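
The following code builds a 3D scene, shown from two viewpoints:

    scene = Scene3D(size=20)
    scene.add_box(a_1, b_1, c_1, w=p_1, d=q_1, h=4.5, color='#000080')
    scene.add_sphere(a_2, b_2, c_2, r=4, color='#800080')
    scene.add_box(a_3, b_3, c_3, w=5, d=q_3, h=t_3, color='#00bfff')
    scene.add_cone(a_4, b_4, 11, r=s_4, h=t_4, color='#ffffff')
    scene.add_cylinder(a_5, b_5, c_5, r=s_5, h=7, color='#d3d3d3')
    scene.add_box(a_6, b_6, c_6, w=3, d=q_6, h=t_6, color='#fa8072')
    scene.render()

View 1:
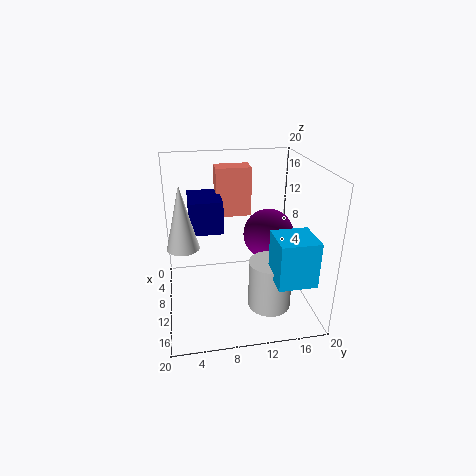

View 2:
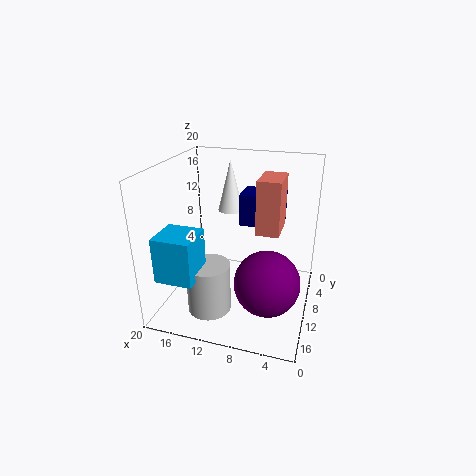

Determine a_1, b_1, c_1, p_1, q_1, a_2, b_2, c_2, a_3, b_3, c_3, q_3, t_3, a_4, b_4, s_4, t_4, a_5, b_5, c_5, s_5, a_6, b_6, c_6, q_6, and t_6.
a_1 = 4.5, b_1 = 3.5, c_1 = 11, p_1 = 6, q_1 = 4.5, a_2 = 4.5, b_2 = 16, c_2 = 7.5, a_3 = 13.5, b_3 = 13.5, c_3 = 6.5, q_3 = 5, t_3 = 6, a_4 = 13.5, b_4 = 2.5, s_4 = 2, t_4 = 8, a_5 = 13, b_5 = 14, c_5 = 0.5, s_5 = 3, a_6 = 4, b_6 = 7.5, c_6 = 12, q_6 = 5, t_6 = 7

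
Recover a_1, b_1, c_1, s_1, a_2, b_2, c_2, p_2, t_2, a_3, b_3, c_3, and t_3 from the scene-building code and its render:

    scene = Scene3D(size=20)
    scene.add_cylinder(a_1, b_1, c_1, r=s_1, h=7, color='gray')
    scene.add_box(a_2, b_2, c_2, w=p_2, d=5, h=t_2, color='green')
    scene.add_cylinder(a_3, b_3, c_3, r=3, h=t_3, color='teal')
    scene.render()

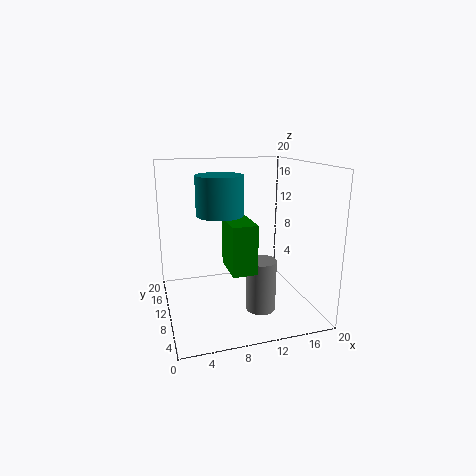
a_1 = 12
b_1 = 6
c_1 = 1
s_1 = 2
a_2 = 7
b_2 = 2
c_2 = 8
p_2 = 3
t_2 = 6
a_3 = 7
b_3 = 8
c_3 = 14
t_3 = 5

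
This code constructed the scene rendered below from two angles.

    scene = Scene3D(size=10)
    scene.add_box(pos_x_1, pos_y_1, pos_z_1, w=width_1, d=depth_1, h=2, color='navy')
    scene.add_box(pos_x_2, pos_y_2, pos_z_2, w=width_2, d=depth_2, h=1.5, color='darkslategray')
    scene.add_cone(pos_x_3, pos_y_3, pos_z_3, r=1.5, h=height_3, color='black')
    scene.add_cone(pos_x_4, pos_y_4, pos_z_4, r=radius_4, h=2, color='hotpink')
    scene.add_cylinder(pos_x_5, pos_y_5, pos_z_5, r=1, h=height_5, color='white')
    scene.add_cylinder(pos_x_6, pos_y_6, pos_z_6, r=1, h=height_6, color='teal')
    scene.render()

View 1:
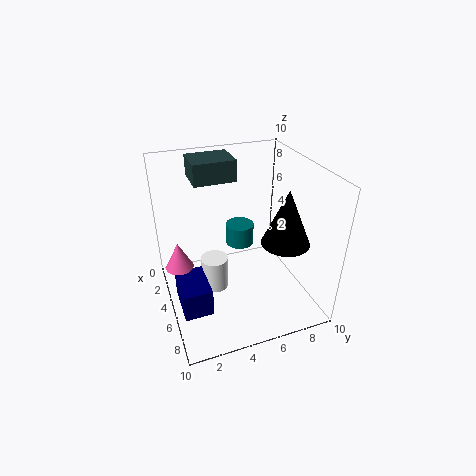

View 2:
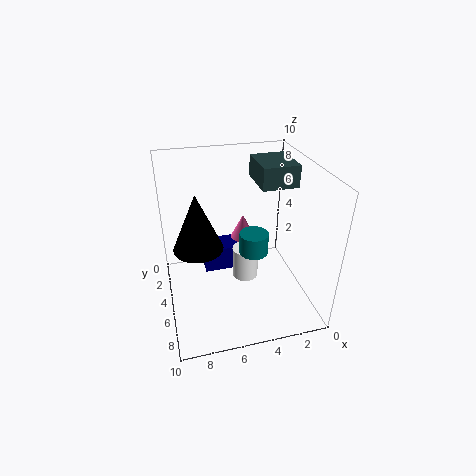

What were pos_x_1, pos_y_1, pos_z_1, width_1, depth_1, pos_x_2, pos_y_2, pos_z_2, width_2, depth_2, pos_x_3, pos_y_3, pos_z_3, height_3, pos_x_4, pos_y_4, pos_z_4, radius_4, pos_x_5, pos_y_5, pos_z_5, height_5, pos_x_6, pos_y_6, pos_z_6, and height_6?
pos_x_1 = 4; pos_y_1 = 0.5; pos_z_1 = 0.5; width_1 = 3; depth_1 = 2; pos_x_2 = 1; pos_y_2 = 2.5; pos_z_2 = 8.5; width_2 = 2.5; depth_2 = 3; pos_x_3 = 8; pos_y_3 = 7; pos_z_3 = 6; height_3 = 3.5; pos_x_4 = 3.5; pos_y_4 = 1; pos_z_4 = 2.5; radius_4 = 1; pos_x_5 = 4; pos_y_5 = 3.5; pos_z_5 = 0.5; height_5 = 2.5; pos_x_6 = 4; pos_y_6 = 5.5; pos_z_6 = 4; height_6 = 1.5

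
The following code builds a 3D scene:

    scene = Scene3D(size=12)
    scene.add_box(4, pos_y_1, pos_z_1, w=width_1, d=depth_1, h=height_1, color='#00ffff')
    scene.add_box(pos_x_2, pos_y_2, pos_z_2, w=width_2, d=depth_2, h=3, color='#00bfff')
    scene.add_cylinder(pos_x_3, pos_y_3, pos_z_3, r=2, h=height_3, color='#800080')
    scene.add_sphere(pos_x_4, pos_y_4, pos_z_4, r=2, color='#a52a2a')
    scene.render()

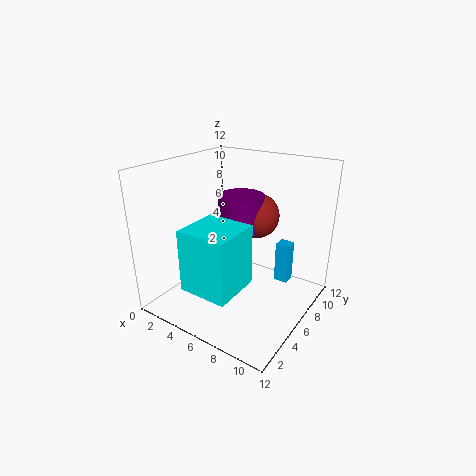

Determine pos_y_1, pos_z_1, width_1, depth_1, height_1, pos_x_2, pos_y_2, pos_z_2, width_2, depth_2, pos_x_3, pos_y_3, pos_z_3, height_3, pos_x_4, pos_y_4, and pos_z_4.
pos_y_1 = 1
pos_z_1 = 3
width_1 = 4
depth_1 = 4
height_1 = 5
pos_x_2 = 10
pos_y_2 = 5
pos_z_2 = 4
width_2 = 1
depth_2 = 1
pos_x_3 = 5
pos_y_3 = 8
pos_z_3 = 6
height_3 = 3
pos_x_4 = 6
pos_y_4 = 9
pos_z_4 = 7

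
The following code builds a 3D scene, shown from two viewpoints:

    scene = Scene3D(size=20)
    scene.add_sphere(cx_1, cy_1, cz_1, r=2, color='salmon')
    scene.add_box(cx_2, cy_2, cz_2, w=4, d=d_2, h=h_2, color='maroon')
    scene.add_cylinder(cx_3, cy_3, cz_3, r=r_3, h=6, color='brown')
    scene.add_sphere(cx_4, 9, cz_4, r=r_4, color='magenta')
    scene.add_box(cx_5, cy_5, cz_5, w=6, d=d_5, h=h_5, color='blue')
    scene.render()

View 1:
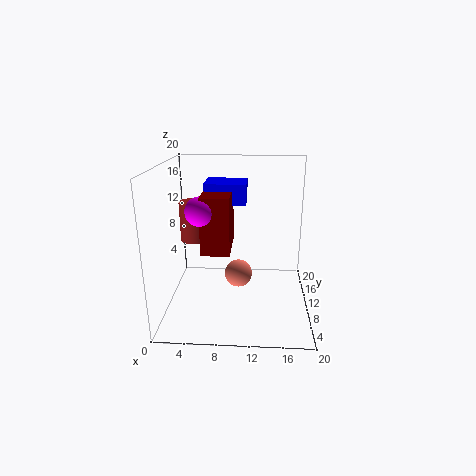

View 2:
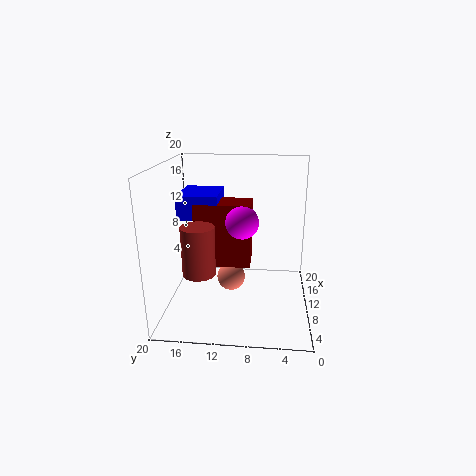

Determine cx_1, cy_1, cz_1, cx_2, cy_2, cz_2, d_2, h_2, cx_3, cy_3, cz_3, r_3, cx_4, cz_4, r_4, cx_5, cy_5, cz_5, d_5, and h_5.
cx_1 = 10, cy_1 = 11, cz_1 = 4, cx_2 = 5, cy_2 = 8, cz_2 = 8, d_2 = 7, h_2 = 8, cx_3 = 3, cy_3 = 14, cz_3 = 8, r_3 = 2, cx_4 = 5, cz_4 = 14, r_4 = 2, cx_5 = 5, cy_5 = 12, cz_5 = 14, d_5 = 5, h_5 = 3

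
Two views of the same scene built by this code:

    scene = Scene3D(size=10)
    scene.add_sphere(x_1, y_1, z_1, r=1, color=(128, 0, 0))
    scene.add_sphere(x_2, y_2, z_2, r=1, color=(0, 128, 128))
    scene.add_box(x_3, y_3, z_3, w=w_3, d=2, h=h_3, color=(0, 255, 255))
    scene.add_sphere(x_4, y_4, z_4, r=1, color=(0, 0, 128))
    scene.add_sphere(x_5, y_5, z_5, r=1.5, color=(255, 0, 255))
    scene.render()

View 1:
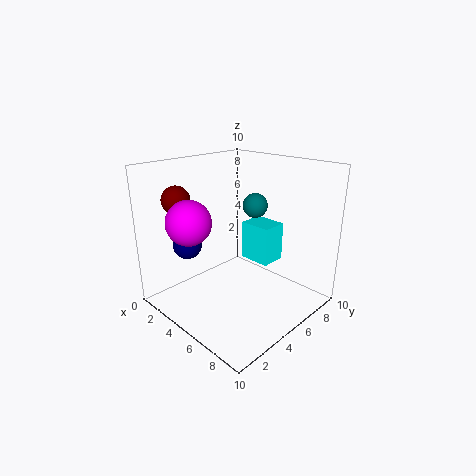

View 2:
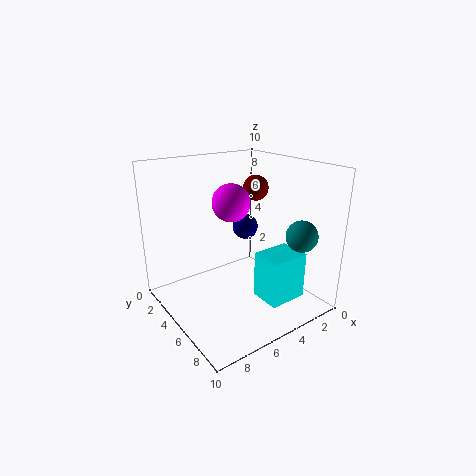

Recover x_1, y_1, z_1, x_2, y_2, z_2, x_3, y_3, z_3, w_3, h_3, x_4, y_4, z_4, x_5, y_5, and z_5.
x_1 = 1.5
y_1 = 2.5
z_1 = 7.5
x_2 = 3
y_2 = 9
z_2 = 6
x_3 = 3
y_3 = 7.5
z_3 = 2
w_3 = 2.5
h_3 = 3
x_4 = 2.5
y_4 = 2.5
z_4 = 4.5
x_5 = 3.5
y_5 = 2
z_5 = 6.5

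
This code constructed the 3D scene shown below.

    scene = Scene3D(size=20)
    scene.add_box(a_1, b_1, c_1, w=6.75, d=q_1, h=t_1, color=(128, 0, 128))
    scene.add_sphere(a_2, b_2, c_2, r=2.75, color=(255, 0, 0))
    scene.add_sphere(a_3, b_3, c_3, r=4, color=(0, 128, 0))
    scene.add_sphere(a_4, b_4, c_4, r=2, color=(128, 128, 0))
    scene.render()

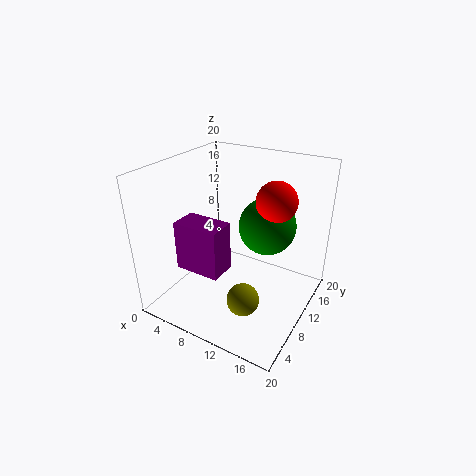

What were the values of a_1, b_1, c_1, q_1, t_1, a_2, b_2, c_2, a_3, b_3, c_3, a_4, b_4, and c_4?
a_1 = 2, b_1 = 6, c_1 = 4.75, q_1 = 4, t_1 = 7.25, a_2 = 14.5, b_2 = 12.25, c_2 = 15.5, a_3 = 13, b_3 = 13, c_3 = 11.25, a_4 = 14.5, b_4 = 3.5, c_4 = 5.75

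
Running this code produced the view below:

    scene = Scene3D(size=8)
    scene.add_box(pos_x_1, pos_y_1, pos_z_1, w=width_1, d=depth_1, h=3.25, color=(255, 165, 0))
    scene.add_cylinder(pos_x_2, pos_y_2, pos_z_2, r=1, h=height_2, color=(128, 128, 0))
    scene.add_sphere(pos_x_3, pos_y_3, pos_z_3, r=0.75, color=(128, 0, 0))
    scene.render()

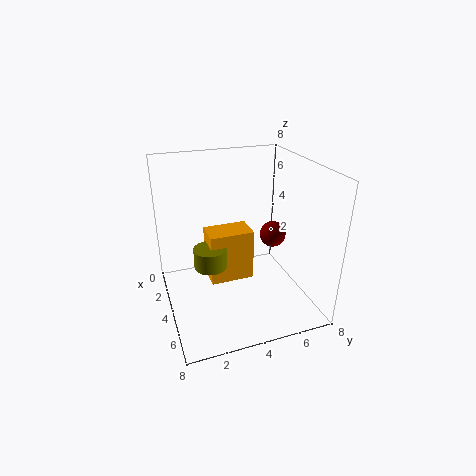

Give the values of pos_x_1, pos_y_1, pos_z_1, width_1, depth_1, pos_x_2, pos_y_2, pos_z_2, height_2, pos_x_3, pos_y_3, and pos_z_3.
pos_x_1 = 1, pos_y_1 = 2.75, pos_z_1 = 0.25, width_1 = 1.75, depth_1 = 2.75, pos_x_2 = 2.5, pos_y_2 = 2.75, pos_z_2 = 1.5, height_2 = 1.25, pos_x_3 = 3.75, pos_y_3 = 6.25, pos_z_3 = 3.75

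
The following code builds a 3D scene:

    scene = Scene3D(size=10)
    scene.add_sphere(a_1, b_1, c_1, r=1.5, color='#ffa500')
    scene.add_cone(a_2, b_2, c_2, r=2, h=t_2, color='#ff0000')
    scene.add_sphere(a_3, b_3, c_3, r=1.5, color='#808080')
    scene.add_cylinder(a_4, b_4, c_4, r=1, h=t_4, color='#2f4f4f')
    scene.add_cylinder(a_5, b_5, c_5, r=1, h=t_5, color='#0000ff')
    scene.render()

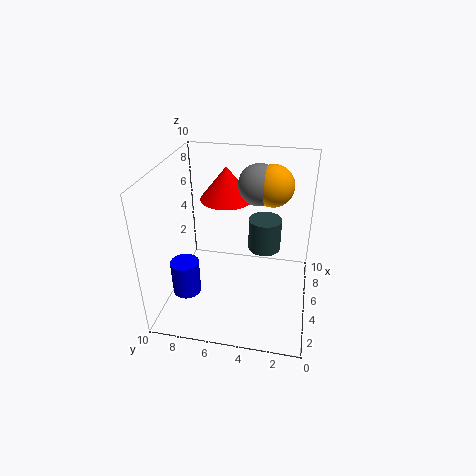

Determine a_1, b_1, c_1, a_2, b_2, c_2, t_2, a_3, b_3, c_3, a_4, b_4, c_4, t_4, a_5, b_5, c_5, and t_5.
a_1 = 7.5; b_1 = 3; c_1 = 8; a_2 = 8; b_2 = 6.5; c_2 = 6.5; t_2 = 2.5; a_3 = 7.5; b_3 = 4; c_3 = 8; a_4 = 3.5; b_4 = 3; c_4 = 5.5; t_4 = 2; a_5 = 3.5; b_5 = 8.5; c_5 = 1; t_5 = 2.5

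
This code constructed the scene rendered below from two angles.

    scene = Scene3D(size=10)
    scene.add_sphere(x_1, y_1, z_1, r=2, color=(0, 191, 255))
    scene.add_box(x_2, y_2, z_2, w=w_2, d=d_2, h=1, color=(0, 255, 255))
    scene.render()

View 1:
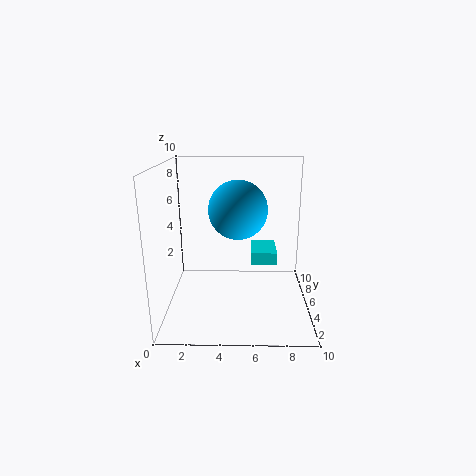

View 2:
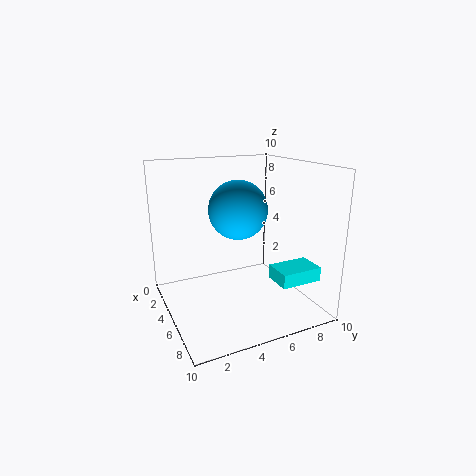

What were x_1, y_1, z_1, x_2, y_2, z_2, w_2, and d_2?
x_1 = 5
y_1 = 5
z_1 = 7
x_2 = 6
y_2 = 7
z_2 = 2
w_2 = 2
d_2 = 3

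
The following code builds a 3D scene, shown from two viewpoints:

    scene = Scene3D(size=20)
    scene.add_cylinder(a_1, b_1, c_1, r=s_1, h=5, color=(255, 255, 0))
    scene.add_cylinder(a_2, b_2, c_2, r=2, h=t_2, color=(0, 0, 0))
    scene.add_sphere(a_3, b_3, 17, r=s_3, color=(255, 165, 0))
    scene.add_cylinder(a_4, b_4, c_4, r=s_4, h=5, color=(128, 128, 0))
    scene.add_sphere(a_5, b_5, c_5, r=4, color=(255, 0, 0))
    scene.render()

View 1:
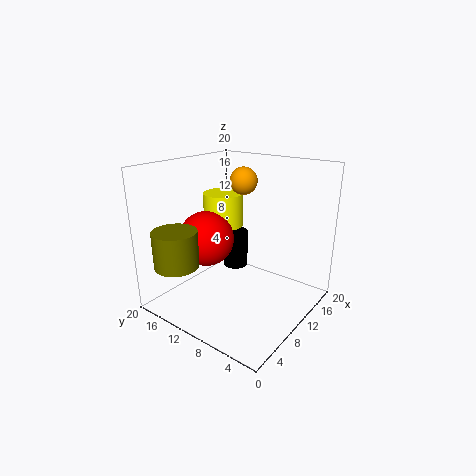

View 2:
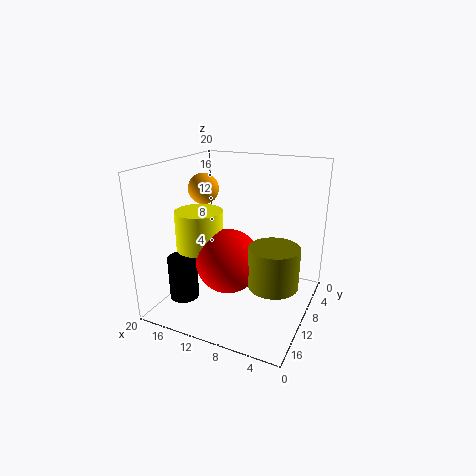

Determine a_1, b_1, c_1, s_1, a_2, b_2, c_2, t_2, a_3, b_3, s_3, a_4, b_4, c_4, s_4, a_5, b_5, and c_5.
a_1 = 13; b_1 = 15; c_1 = 10; s_1 = 3; a_2 = 16; b_2 = 15; c_2 = 2; t_2 = 6; a_3 = 14; b_3 = 12; s_3 = 2; a_4 = 3; b_4 = 15; c_4 = 7; s_4 = 3; a_5 = 9; b_5 = 15; c_5 = 9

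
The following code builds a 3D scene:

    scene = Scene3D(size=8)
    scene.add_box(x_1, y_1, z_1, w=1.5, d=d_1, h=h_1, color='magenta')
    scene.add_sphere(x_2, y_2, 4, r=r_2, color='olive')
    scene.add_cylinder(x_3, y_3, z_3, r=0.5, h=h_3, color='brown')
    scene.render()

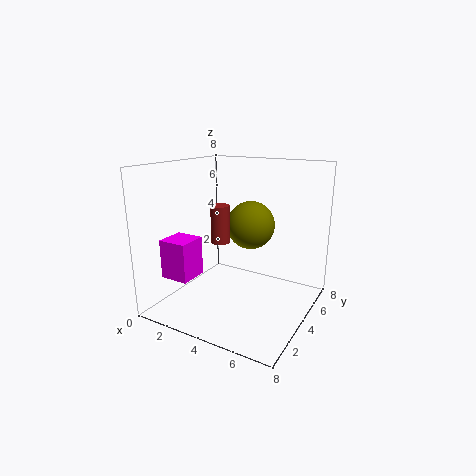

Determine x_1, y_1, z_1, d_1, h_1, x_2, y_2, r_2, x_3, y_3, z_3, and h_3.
x_1 = 1.5
y_1 = 0.5
z_1 = 2.5
d_1 = 1.5
h_1 = 2
x_2 = 3.5
y_2 = 6.5
r_2 = 1.5
x_3 = 3.5
y_3 = 3
z_3 = 4
h_3 = 2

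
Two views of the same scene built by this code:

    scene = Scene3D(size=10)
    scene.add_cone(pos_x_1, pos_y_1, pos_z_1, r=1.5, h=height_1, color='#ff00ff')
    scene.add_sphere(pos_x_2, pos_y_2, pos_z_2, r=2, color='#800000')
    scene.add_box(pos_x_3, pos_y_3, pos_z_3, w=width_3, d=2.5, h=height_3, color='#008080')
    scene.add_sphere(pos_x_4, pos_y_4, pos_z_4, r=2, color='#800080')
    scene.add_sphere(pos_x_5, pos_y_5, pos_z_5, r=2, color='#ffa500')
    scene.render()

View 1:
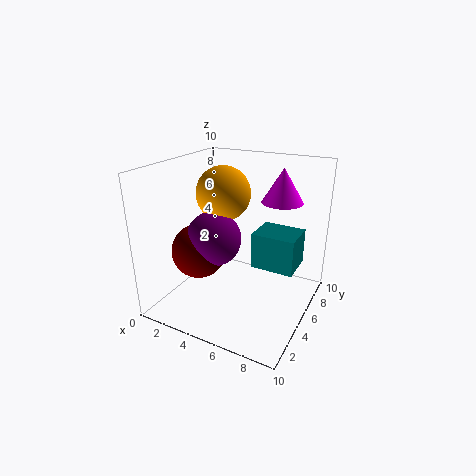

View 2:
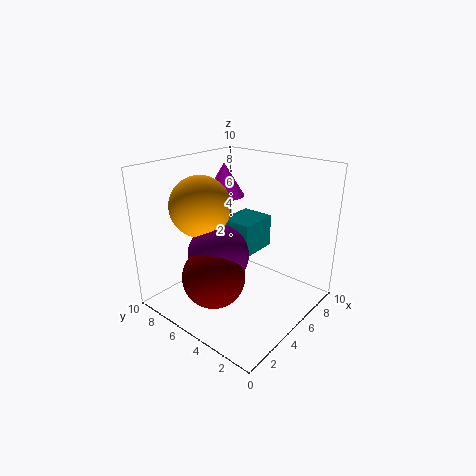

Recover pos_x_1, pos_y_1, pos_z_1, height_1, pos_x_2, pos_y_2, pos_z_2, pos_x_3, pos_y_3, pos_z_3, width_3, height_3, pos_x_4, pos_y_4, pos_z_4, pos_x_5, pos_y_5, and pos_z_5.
pos_x_1 = 7, pos_y_1 = 8, pos_z_1 = 7, height_1 = 2.5, pos_x_2 = 2, pos_y_2 = 4.5, pos_z_2 = 3.5, pos_x_3 = 6, pos_y_3 = 5, pos_z_3 = 3, width_3 = 3, height_3 = 2.5, pos_x_4 = 3, pos_y_4 = 5, pos_z_4 = 4.5, pos_x_5 = 3, pos_y_5 = 6.5, pos_z_5 = 7.5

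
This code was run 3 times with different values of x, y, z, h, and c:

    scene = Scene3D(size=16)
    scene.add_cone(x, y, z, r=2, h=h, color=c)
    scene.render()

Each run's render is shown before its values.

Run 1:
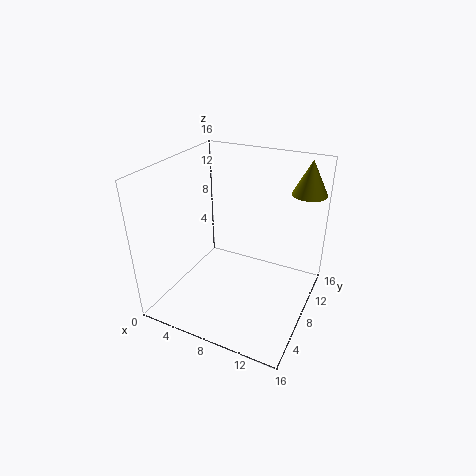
x = 14; y = 14; z = 12; h = 4; c = 'olive'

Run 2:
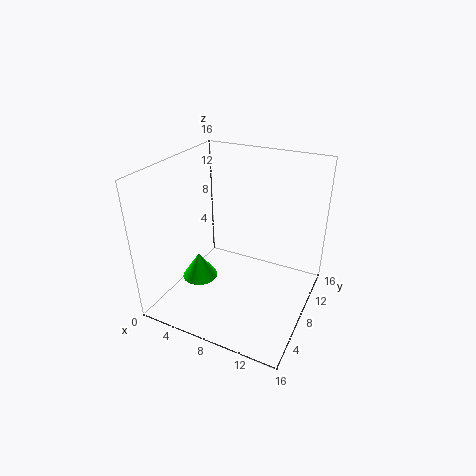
x = 4; y = 6; z = 3; h = 3; c = 'lime'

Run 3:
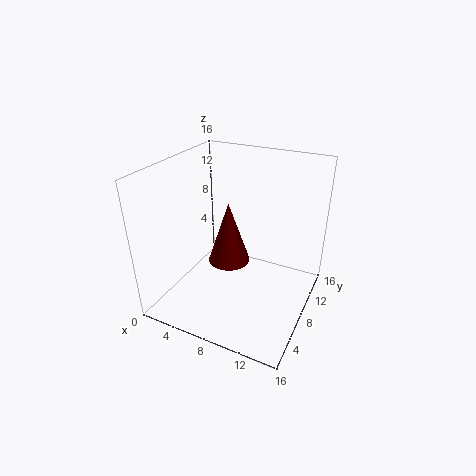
x = 9; y = 4; z = 8; h = 6; c = 'maroon'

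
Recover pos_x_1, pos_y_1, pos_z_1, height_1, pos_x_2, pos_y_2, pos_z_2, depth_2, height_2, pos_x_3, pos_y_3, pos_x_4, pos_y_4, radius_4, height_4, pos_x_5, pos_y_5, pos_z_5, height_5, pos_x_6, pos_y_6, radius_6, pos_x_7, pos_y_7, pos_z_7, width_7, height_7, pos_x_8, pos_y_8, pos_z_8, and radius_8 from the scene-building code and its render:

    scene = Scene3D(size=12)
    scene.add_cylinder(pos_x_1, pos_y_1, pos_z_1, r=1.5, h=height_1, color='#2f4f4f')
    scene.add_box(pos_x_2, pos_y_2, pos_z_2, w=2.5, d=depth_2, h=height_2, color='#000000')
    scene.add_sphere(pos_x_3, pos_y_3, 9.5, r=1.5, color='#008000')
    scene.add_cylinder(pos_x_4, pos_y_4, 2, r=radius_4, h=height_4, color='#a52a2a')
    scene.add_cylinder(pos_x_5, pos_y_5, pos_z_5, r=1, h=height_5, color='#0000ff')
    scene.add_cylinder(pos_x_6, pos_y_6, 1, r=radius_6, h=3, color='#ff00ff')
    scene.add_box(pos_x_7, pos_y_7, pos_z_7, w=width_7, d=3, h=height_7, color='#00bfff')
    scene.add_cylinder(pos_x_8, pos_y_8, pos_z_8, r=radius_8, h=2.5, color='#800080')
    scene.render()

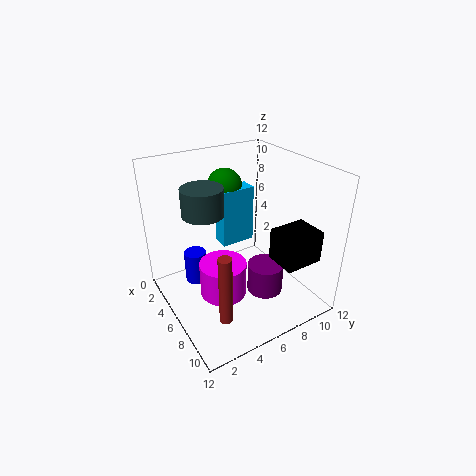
pos_x_1 = 7; pos_y_1 = 2.5; pos_z_1 = 9.5; height_1 = 2; pos_x_2 = 9; pos_y_2 = 7; pos_z_2 = 5.5; depth_2 = 3; height_2 = 2.5; pos_x_3 = 3; pos_y_3 = 6.5; pos_x_4 = 10; pos_y_4 = 2.5; radius_4 = 0.5; height_4 = 5.5; pos_x_5 = 2.5; pos_y_5 = 3.5; pos_z_5 = 0.5; height_5 = 3; pos_x_6 = 6; pos_y_6 = 4.5; radius_6 = 2; pos_x_7 = 3; pos_y_7 = 5.5; pos_z_7 = 4.5; width_7 = 1.5; height_7 = 5; pos_x_8 = 8; pos_y_8 = 7.5; pos_z_8 = 1.5; radius_8 = 1.5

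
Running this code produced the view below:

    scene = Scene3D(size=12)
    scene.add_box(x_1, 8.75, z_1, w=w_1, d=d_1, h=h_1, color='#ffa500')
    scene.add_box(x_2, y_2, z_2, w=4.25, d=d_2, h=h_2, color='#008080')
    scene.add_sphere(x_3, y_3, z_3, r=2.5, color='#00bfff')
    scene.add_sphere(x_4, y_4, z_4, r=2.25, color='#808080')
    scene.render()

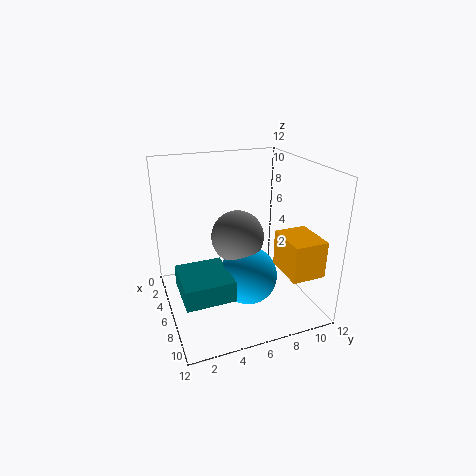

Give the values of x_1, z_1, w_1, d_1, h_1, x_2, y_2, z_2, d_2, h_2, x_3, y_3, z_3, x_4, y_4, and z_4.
x_1 = 7.25
z_1 = 3.75
w_1 = 3.5
d_1 = 2.75
h_1 = 3
x_2 = 4.75
y_2 = 0.75
z_2 = 2
d_2 = 4
h_2 = 1.75
x_3 = 6.5
y_3 = 6.75
z_3 = 2.5
x_4 = 5.25
y_4 = 6.25
z_4 = 5.75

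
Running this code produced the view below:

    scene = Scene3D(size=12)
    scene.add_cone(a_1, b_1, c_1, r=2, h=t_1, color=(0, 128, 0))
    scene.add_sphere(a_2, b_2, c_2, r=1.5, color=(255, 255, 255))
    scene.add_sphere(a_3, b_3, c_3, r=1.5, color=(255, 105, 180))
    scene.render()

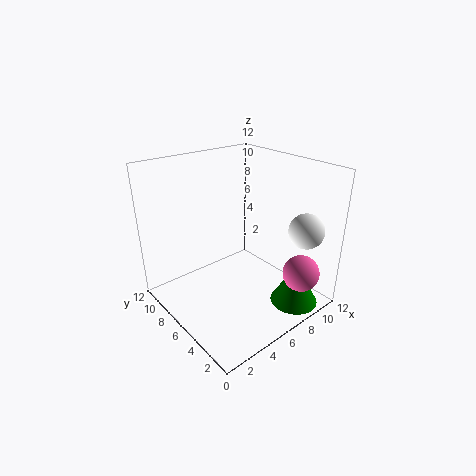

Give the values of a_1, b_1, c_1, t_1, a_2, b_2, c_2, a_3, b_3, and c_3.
a_1 = 9
b_1 = 2
c_1 = 0.5
t_1 = 3.5
a_2 = 10.5
b_2 = 2.5
c_2 = 6.5
a_3 = 9
b_3 = 1.5
c_3 = 3.5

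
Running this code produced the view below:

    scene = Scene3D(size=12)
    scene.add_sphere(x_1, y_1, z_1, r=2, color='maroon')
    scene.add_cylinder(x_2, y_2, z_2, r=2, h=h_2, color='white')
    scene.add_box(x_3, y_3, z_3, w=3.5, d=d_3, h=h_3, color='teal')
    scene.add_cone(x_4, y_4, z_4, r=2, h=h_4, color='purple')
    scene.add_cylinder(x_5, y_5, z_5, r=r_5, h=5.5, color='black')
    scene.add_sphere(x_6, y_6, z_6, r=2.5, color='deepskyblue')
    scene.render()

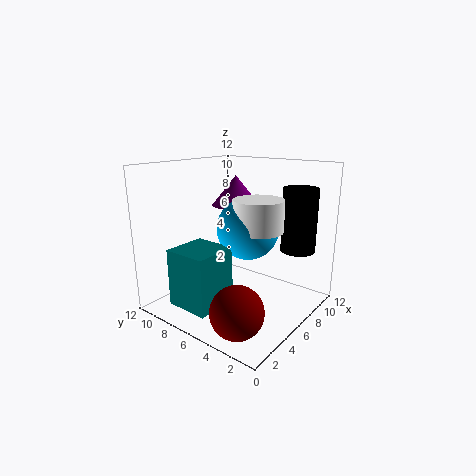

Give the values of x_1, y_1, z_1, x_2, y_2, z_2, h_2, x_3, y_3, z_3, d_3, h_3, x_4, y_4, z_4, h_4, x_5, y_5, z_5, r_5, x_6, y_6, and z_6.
x_1 = 2
y_1 = 3
z_1 = 2
x_2 = 6
y_2 = 4
z_2 = 7
h_2 = 2.5
x_3 = 0.5
y_3 = 5
z_3 = 1.5
d_3 = 3.5
h_3 = 4.5
x_4 = 7
y_4 = 7
z_4 = 8.5
h_4 = 2.5
x_5 = 10
y_5 = 2.5
z_5 = 4.5
r_5 = 1.5
x_6 = 6
y_6 = 5
z_6 = 7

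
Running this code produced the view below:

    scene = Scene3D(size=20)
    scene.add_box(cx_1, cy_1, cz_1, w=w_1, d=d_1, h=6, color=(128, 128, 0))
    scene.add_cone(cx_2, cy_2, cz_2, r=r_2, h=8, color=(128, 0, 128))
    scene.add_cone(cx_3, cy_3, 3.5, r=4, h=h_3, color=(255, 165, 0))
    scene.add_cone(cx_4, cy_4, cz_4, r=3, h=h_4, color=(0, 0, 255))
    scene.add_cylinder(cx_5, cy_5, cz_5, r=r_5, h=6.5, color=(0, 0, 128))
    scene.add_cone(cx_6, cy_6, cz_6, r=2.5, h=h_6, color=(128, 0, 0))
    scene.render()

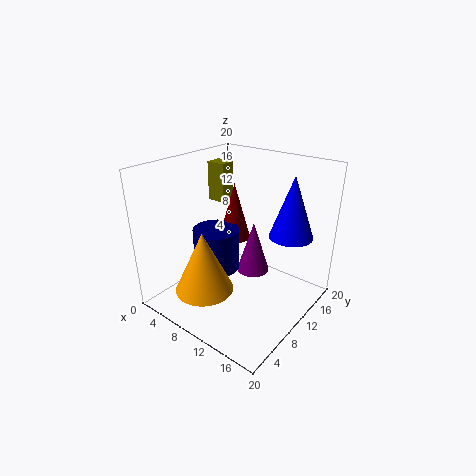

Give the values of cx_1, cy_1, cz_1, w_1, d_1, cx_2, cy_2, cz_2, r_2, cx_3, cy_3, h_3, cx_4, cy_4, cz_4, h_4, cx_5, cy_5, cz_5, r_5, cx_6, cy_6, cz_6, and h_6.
cx_1 = 1, cy_1 = 14, cz_1 = 12.5, w_1 = 3, d_1 = 2.5, cx_2 = 9.5, cy_2 = 14.5, cz_2 = 2.5, r_2 = 2.5, cx_3 = 8, cy_3 = 5, h_3 = 8.5, cx_4 = 16, cy_4 = 14, cz_4 = 10.5, h_4 = 8.5, cx_5 = 5, cy_5 = 11, cz_5 = 3, r_5 = 3.5, cx_6 = 5, cy_6 = 15.5, cz_6 = 6.5, h_6 = 9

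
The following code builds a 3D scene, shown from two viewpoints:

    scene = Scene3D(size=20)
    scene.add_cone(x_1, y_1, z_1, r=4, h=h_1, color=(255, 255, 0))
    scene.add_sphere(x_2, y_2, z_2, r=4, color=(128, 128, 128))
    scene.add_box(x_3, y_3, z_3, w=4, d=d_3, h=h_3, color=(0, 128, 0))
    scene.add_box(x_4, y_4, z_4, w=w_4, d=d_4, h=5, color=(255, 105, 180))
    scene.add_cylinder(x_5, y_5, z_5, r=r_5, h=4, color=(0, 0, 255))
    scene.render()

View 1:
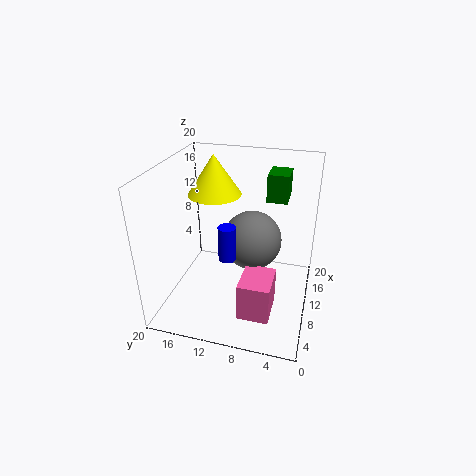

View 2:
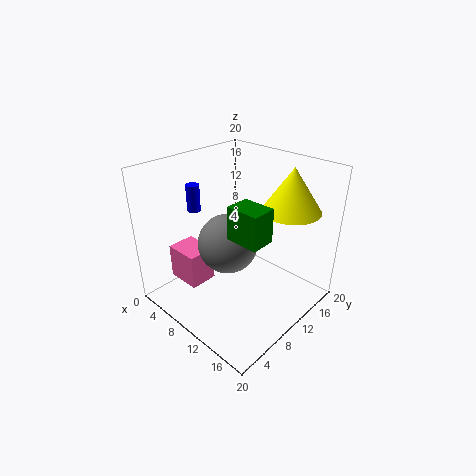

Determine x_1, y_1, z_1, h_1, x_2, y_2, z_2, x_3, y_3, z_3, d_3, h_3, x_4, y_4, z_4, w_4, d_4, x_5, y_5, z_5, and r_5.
x_1 = 15, y_1 = 15, z_1 = 14, h_1 = 6, x_2 = 10, y_2 = 8, z_2 = 10, x_3 = 14, y_3 = 4, z_3 = 14, d_3 = 3, h_3 = 4, x_4 = 2, y_4 = 4, z_4 = 3, w_4 = 5, d_4 = 4, x_5 = 2, y_5 = 9, z_5 = 12, r_5 = 1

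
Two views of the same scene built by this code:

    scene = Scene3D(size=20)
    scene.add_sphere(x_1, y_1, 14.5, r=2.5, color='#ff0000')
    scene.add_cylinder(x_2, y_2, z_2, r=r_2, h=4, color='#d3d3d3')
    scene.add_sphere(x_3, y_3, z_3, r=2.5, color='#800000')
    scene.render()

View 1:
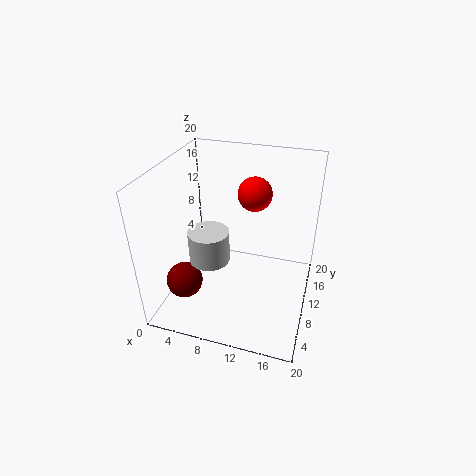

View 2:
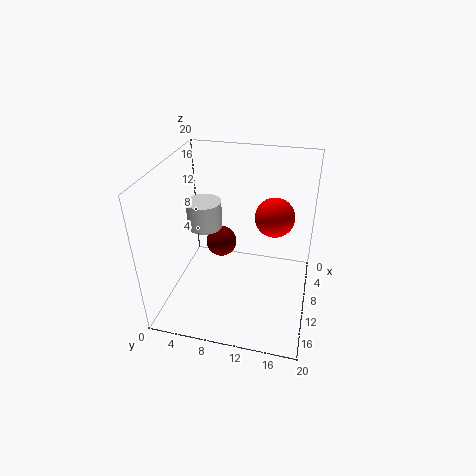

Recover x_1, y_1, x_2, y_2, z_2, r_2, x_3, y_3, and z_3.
x_1 = 11; y_1 = 15; x_2 = 8; y_2 = 4.5; z_2 = 10; r_2 = 2.5; x_3 = 3.5; y_3 = 5.5; z_3 = 4.5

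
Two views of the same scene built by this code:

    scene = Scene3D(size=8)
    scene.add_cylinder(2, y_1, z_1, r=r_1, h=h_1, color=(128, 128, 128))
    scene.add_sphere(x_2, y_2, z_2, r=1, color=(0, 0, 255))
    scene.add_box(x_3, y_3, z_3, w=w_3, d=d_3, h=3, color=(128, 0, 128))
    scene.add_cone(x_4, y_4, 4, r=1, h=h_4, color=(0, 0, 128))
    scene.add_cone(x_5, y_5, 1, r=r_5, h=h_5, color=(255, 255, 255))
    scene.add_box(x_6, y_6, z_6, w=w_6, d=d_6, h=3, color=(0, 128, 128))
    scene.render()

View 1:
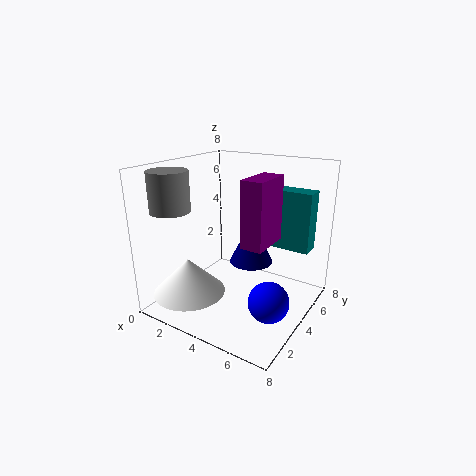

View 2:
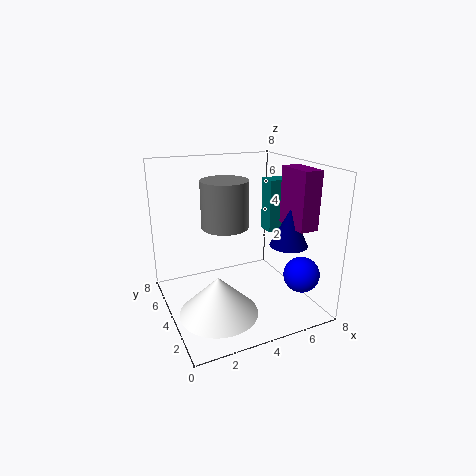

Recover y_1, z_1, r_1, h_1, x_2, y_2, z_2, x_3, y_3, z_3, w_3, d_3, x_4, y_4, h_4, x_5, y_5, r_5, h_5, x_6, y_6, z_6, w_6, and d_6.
y_1 = 1; z_1 = 6; r_1 = 1; h_1 = 2; x_2 = 7; y_2 = 2; z_2 = 2; x_3 = 6; y_3 = 1; z_3 = 5; w_3 = 1; d_3 = 2; x_4 = 6; y_4 = 2; h_4 = 2; x_5 = 2; y_5 = 2; r_5 = 2; h_5 = 2; x_6 = 6; y_6 = 4; z_6 = 4; w_6 = 2; d_6 = 1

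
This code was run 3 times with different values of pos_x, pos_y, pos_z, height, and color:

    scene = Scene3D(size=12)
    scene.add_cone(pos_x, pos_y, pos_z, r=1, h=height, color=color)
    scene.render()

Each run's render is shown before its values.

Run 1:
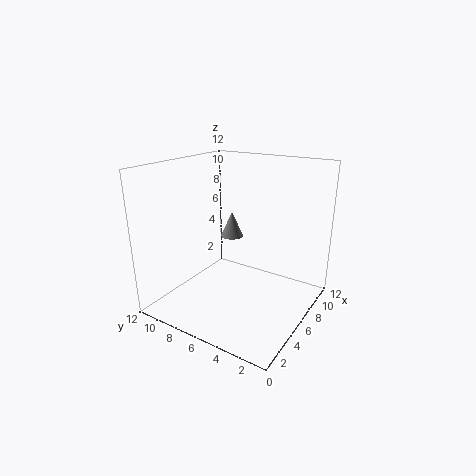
pos_x = 7.75; pos_y = 7.75; pos_z = 5.25; height = 2.25; color = 'gray'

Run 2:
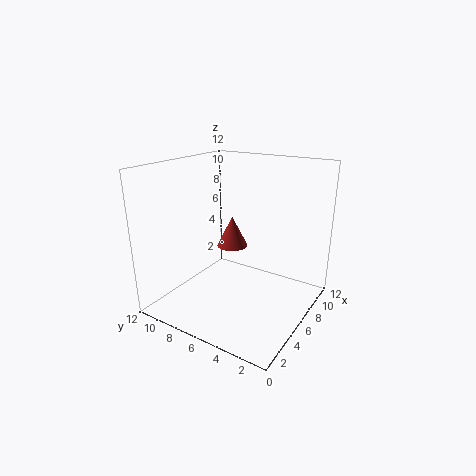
pos_x = 1.75; pos_y = 3.75; pos_z = 7.5; height = 2; color = 'brown'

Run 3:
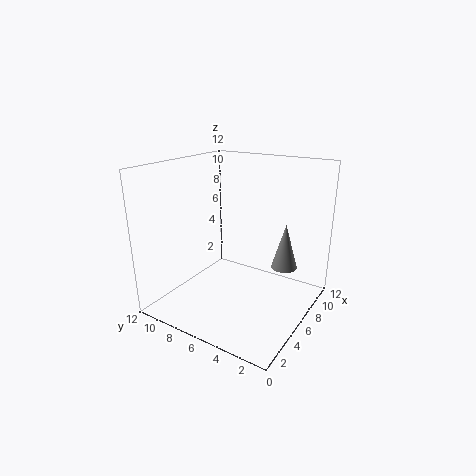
pos_x = 6; pos_y = 1.75; pos_z = 4.5; height = 3.5; color = 'gray'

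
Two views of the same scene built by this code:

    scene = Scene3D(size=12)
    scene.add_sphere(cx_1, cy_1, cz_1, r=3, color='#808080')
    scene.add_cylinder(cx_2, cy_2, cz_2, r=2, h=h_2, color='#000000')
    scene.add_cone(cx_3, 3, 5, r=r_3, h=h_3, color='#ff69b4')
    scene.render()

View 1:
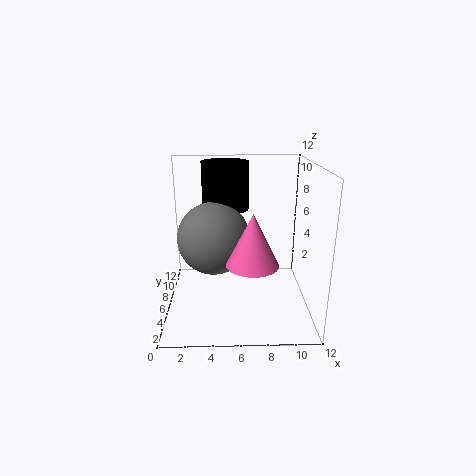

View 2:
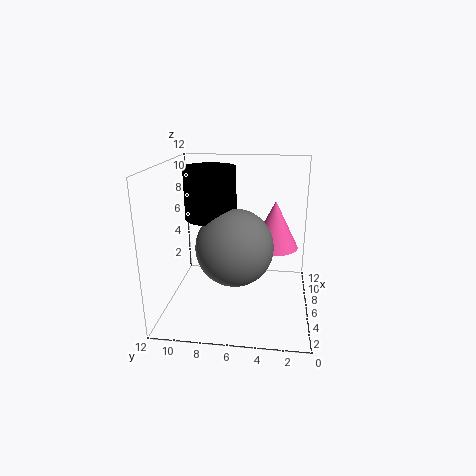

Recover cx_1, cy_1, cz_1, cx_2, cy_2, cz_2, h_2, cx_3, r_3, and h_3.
cx_1 = 4, cy_1 = 6, cz_1 = 6, cx_2 = 5, cy_2 = 8, cz_2 = 8, h_2 = 4, cx_3 = 7, r_3 = 2, h_3 = 4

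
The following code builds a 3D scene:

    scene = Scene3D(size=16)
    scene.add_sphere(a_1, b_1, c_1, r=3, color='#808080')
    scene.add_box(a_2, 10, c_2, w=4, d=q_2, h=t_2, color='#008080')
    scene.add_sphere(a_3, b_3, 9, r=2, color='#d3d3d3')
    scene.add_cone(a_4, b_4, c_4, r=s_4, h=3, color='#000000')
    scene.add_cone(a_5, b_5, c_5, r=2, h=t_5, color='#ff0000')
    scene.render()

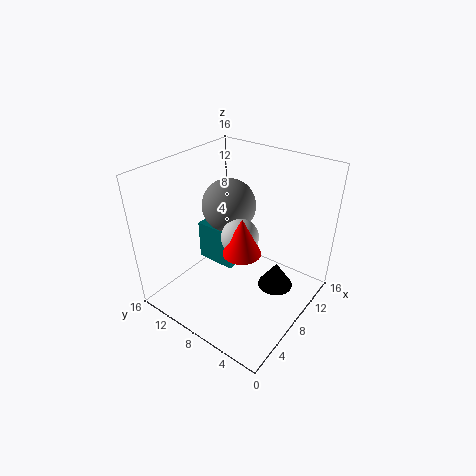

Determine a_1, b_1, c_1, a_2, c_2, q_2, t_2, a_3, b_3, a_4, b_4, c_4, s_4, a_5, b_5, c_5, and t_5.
a_1 = 9
b_1 = 10
c_1 = 11
a_2 = 9
c_2 = 2
q_2 = 5
t_2 = 5
a_3 = 7
b_3 = 7
a_4 = 10
b_4 = 4
c_4 = 2
s_4 = 2
a_5 = 6
b_5 = 6
c_5 = 8
t_5 = 4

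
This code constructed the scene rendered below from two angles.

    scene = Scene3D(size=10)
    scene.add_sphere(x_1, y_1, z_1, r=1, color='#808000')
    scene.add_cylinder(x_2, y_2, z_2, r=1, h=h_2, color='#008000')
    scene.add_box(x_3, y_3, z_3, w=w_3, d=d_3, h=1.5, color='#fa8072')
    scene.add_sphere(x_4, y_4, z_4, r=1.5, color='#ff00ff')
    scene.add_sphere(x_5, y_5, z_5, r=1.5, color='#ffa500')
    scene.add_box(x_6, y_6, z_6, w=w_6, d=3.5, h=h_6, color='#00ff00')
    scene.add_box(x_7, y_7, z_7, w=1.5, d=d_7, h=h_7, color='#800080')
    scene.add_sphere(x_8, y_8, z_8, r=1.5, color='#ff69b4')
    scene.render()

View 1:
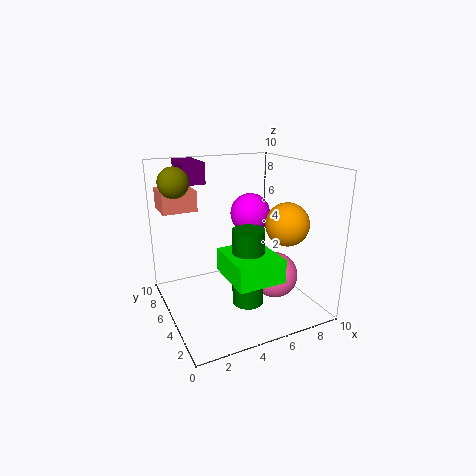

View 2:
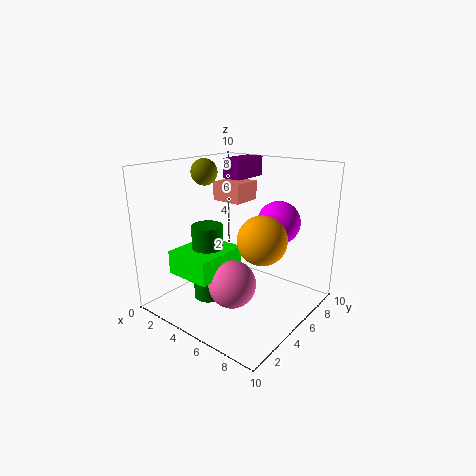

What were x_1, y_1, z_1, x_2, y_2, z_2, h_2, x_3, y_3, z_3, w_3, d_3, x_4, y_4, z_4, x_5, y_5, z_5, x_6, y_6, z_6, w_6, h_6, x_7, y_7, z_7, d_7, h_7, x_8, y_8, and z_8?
x_1 = 1
y_1 = 6
z_1 = 9
x_2 = 4.5
y_2 = 2.5
z_2 = 1.5
h_2 = 5
x_3 = 0.5
y_3 = 7.5
z_3 = 6.5
w_3 = 2.5
d_3 = 2.5
x_4 = 7
y_4 = 7
z_4 = 6
x_5 = 8
y_5 = 3.5
z_5 = 6
x_6 = 3
y_6 = 0.5
z_6 = 3.5
w_6 = 3
h_6 = 1.5
x_7 = 2
y_7 = 7
z_7 = 8.5
d_7 = 3
h_7 = 1.5
x_8 = 6.5
y_8 = 2.5
z_8 = 3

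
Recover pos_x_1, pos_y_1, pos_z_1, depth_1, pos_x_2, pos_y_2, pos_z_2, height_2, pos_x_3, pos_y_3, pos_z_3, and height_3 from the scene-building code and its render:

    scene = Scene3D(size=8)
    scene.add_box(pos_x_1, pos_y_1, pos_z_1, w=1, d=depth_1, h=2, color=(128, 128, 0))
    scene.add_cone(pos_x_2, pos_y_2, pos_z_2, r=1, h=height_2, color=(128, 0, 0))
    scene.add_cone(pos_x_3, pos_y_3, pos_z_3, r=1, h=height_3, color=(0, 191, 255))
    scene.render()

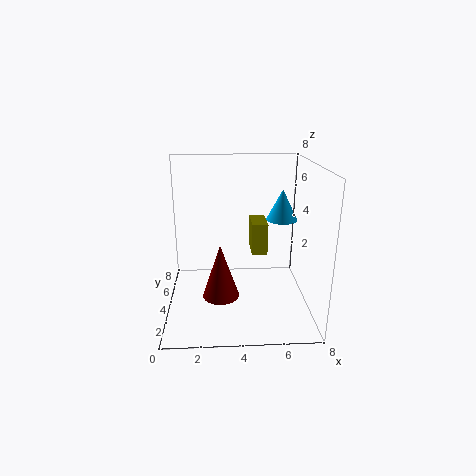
pos_x_1 = 5
pos_y_1 = 6
pos_z_1 = 2
depth_1 = 2
pos_x_2 = 3
pos_y_2 = 3
pos_z_2 = 1
height_2 = 3
pos_x_3 = 7
pos_y_3 = 7
pos_z_3 = 4
height_3 = 2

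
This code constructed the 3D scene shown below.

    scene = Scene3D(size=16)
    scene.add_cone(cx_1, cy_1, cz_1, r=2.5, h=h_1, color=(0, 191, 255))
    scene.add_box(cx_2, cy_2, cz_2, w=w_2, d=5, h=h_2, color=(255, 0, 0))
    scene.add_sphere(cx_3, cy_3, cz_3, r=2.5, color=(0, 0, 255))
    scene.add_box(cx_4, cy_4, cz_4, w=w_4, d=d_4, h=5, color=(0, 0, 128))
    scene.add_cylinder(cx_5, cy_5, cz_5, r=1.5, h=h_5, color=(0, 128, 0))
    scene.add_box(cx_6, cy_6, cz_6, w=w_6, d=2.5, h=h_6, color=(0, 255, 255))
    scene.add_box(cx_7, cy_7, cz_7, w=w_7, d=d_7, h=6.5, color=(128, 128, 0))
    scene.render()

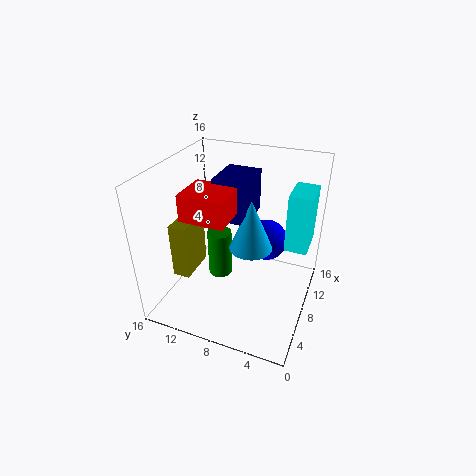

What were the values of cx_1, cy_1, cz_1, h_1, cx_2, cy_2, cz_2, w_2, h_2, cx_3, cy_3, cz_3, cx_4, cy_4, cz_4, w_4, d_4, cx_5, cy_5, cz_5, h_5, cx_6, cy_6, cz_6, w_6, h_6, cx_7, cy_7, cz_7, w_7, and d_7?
cx_1 = 9.5; cy_1 = 7; cz_1 = 6; h_1 = 6; cx_2 = 5; cy_2 = 8.5; cz_2 = 10.5; w_2 = 4.5; h_2 = 3; cx_3 = 12.5; cy_3 = 6; cz_3 = 5.5; cx_4 = 9; cy_4 = 7.5; cz_4 = 9; w_4 = 5; d_4 = 4; cx_5 = 10.5; cy_5 = 11.5; cz_5 = 0.5; h_5 = 6; cx_6 = 9; cy_6 = 0.5; cz_6 = 7; w_6 = 4; h_6 = 6.5; cx_7 = 5; cy_7 = 13; cz_7 = 3; w_7 = 4.5; d_7 = 2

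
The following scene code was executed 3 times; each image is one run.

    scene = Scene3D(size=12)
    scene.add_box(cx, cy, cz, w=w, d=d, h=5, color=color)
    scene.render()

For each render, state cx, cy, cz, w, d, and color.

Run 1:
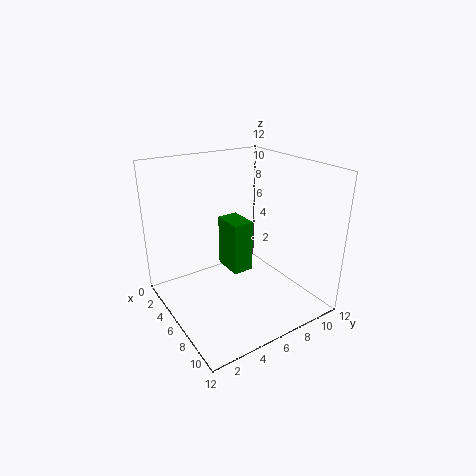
cx = 1; cy = 7; cz = 1; w = 3; d = 2; color = 'green'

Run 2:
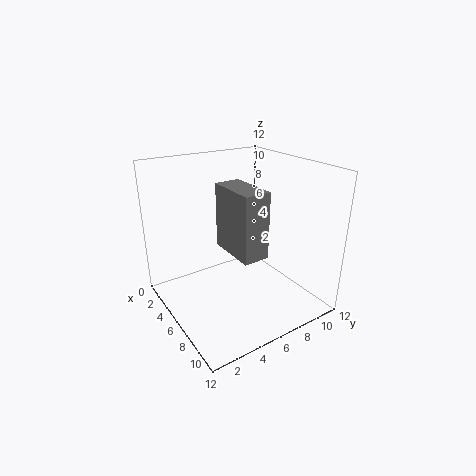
cx = 6; cy = 4; cz = 6; w = 4; d = 2; color = 'gray'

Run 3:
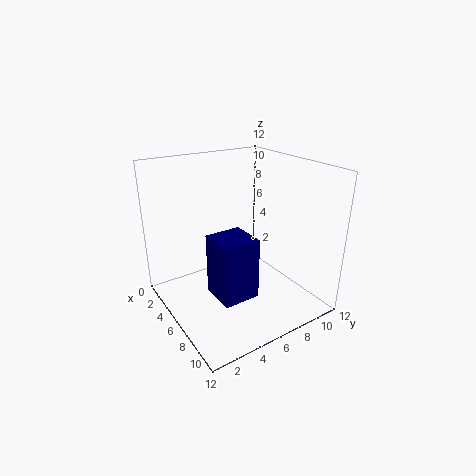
cx = 6; cy = 3; cz = 2; w = 3; d = 3; color = 'navy'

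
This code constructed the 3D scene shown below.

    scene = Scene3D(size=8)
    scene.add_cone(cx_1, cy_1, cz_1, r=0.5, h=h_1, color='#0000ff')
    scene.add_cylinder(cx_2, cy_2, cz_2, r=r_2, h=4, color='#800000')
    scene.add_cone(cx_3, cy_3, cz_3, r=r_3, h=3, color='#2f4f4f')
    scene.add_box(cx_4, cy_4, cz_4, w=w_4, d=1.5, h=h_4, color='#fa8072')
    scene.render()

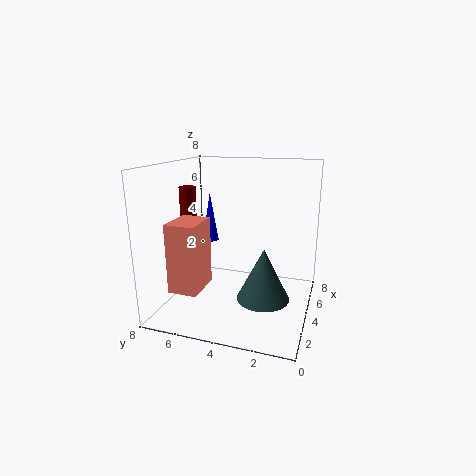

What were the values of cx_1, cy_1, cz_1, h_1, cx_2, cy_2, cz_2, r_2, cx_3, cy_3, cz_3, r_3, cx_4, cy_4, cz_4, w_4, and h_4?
cx_1 = 6, cy_1 = 6.5, cz_1 = 3, h_1 = 3, cx_2 = 5, cy_2 = 7.5, cz_2 = 2.5, r_2 = 0.5, cx_3 = 4, cy_3 = 2.5, cz_3 = 0.5, r_3 = 1.5, cx_4 = 0.5, cy_4 = 5, cz_4 = 2, w_4 = 2, h_4 = 3.5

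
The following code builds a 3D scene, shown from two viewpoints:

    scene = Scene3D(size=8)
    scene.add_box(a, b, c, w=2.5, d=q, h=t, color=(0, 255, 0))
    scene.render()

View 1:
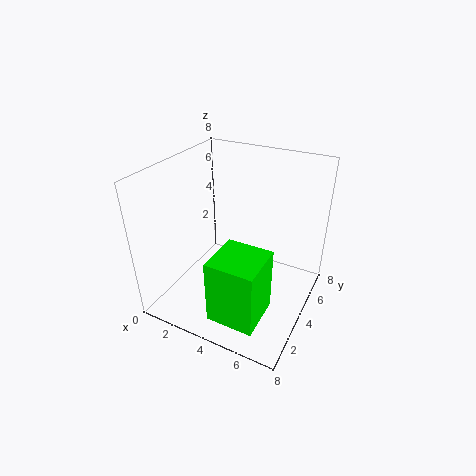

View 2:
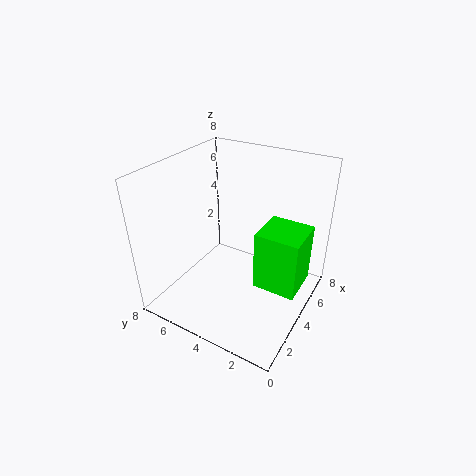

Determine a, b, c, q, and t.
a = 4, b = 0.5, c = 1, q = 2.5, t = 3.5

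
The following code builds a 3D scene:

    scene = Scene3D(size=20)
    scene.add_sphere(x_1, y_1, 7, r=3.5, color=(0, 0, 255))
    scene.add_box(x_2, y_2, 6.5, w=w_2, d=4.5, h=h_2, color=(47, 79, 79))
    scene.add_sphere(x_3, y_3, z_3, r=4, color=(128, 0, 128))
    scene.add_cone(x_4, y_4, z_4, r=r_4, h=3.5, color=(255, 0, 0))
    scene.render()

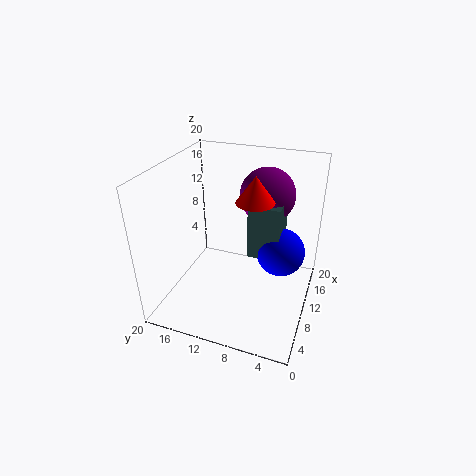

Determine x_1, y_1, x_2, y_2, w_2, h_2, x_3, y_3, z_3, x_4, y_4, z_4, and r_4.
x_1 = 13, y_1 = 4.5, x_2 = 11, y_2 = 4.5, w_2 = 5, h_2 = 8, x_3 = 15.5, y_3 = 7.5, z_3 = 14.5, x_4 = 9.5, y_4 = 7.5, z_4 = 16, r_4 = 2.5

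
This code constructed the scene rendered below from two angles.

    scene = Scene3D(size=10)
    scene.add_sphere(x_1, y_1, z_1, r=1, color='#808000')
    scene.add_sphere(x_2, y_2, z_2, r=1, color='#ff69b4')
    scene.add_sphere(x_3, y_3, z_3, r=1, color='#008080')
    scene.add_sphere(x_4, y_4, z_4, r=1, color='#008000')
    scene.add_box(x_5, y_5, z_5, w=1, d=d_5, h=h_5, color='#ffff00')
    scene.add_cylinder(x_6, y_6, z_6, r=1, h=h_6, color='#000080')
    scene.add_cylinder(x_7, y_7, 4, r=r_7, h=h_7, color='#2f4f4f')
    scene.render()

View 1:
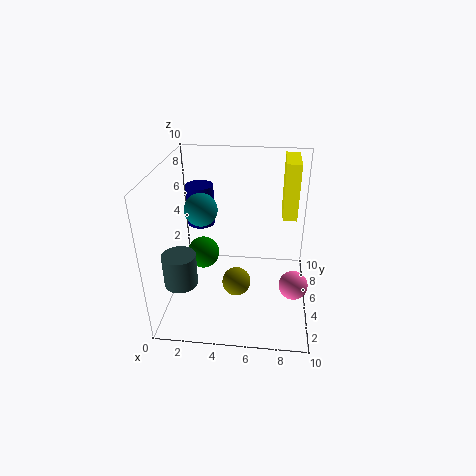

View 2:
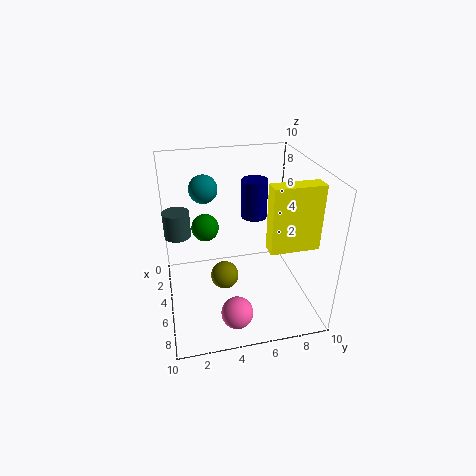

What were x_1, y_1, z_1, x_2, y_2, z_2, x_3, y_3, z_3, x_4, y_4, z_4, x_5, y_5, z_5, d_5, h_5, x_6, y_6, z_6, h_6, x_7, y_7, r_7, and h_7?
x_1 = 5, y_1 = 4, z_1 = 2, x_2 = 9, y_2 = 4, z_2 = 2, x_3 = 3, y_3 = 3, z_3 = 8, x_4 = 3, y_4 = 3, z_4 = 5, x_5 = 8, y_5 = 6, z_5 = 6, d_5 = 3, h_5 = 4, x_6 = 2, y_6 = 7, z_6 = 5, h_6 = 3, x_7 = 2, y_7 = 1, r_7 = 1, h_7 = 2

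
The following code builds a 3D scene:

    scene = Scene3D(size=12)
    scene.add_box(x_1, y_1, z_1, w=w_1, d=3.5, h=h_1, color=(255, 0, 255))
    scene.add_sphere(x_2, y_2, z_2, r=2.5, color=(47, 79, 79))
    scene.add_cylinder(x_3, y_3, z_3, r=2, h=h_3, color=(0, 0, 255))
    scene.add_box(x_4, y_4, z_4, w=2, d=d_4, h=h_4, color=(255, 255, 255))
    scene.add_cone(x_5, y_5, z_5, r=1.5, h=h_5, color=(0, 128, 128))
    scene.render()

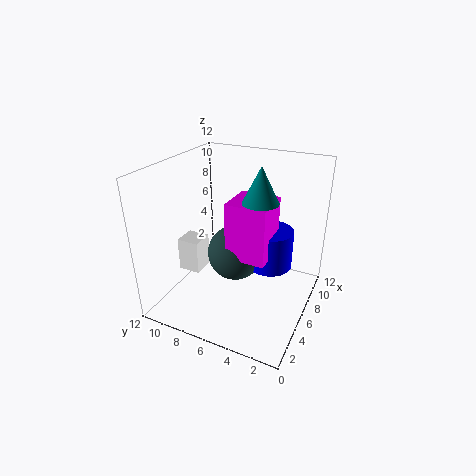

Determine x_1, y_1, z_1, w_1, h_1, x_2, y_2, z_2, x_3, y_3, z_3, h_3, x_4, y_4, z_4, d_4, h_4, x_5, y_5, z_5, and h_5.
x_1 = 5.5, y_1 = 3.5, z_1 = 4, w_1 = 3.5, h_1 = 5, x_2 = 7.5, y_2 = 7, z_2 = 3.5, x_3 = 8.5, y_3 = 4, z_3 = 2.5, h_3 = 3.5, x_4 = 5, y_4 = 9.5, z_4 = 2, d_4 = 2, h_4 = 3, x_5 = 7, y_5 = 4.5, z_5 = 9, h_5 = 3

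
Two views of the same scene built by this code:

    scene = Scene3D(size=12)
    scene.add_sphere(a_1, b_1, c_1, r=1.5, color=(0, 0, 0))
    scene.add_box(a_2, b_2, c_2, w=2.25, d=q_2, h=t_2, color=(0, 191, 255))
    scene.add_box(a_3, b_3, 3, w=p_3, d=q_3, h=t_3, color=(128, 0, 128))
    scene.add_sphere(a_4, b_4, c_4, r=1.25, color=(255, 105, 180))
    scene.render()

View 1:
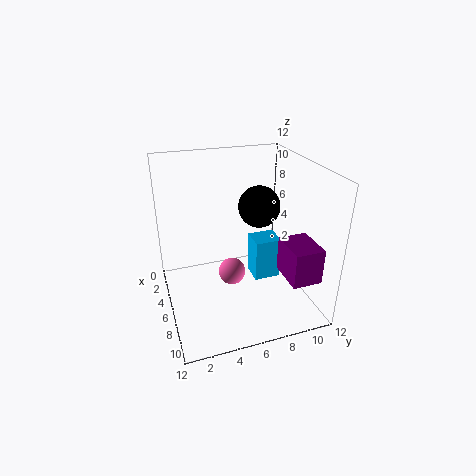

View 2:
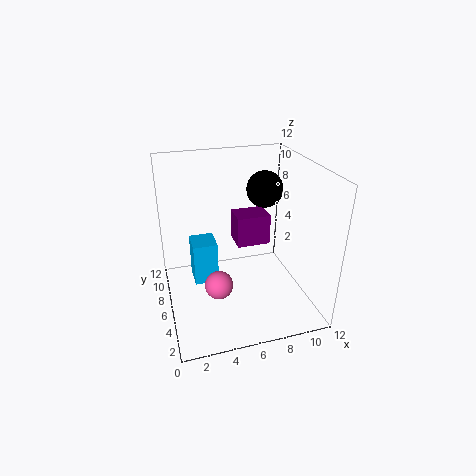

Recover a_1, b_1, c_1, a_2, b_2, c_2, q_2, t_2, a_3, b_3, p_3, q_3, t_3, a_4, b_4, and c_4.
a_1 = 8.5, b_1 = 6.75, c_1 = 9.75, a_2 = 2.5, b_2 = 8.25, c_2 = 0.25, q_2 = 2.5, t_2 = 4, a_3 = 7, b_3 = 9.25, p_3 = 3.25, q_3 = 2.5, t_3 = 3, a_4 = 4.25, b_4 = 6, c_4 = 1.5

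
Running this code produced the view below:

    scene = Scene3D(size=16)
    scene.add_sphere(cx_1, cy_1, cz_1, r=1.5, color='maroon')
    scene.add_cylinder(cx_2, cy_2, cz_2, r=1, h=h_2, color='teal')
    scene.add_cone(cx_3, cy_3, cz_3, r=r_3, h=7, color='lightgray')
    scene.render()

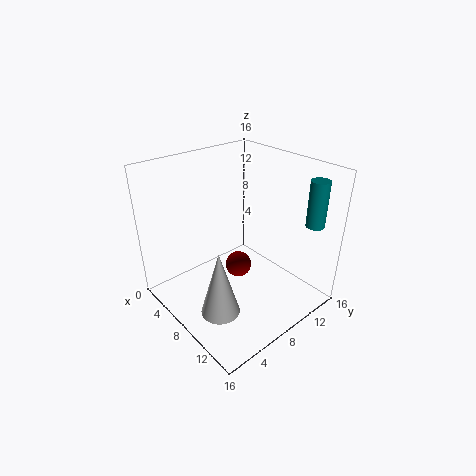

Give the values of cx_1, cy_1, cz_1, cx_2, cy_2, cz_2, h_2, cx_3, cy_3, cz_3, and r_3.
cx_1 = 7.5
cy_1 = 8.5
cz_1 = 4
cx_2 = 14
cy_2 = 13.5
cz_2 = 10
h_2 = 5
cx_3 = 11
cy_3 = 3
cz_3 = 2.5
r_3 = 2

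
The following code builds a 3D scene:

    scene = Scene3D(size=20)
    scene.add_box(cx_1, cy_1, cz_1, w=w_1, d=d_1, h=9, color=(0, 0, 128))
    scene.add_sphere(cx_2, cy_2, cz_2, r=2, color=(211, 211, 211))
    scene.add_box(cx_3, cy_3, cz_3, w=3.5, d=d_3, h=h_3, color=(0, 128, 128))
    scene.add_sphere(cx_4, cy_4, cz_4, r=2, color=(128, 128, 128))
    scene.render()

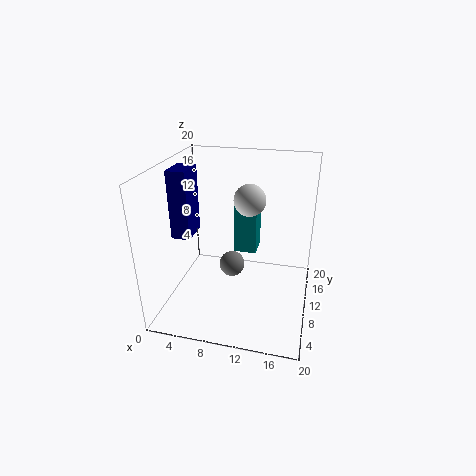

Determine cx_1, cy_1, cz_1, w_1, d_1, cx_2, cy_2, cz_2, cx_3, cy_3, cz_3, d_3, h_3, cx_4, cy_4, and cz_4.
cx_1 = 2; cy_1 = 6; cz_1 = 11; w_1 = 2.5; d_1 = 4; cx_2 = 12; cy_2 = 8; cz_2 = 16.5; cx_3 = 8; cy_3 = 15.5; cz_3 = 4.5; d_3 = 4; h_3 = 8; cx_4 = 8; cy_4 = 14; cz_4 = 3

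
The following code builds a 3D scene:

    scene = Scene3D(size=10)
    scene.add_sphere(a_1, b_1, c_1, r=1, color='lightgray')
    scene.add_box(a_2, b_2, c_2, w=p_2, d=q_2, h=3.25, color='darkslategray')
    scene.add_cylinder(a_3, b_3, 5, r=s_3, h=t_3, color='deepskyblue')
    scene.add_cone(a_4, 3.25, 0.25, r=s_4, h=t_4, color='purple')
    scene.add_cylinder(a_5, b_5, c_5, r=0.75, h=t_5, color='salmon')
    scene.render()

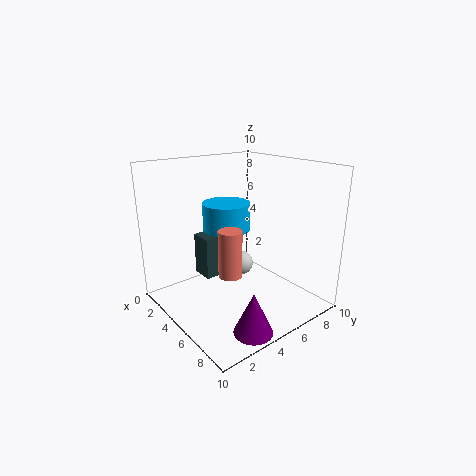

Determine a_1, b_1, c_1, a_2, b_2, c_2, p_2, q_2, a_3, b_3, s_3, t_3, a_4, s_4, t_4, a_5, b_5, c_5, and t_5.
a_1 = 2.25
b_1 = 7.5
c_1 = 1.25
a_2 = 0.75
b_2 = 4
c_2 = 1
p_2 = 1.75
q_2 = 2.25
a_3 = 3
b_3 = 5.5
s_3 = 1.75
t_3 = 2
a_4 = 8.75
s_4 = 1.25
t_4 = 2.75
a_5 = 6.75
b_5 = 3
c_5 = 3.5
t_5 = 3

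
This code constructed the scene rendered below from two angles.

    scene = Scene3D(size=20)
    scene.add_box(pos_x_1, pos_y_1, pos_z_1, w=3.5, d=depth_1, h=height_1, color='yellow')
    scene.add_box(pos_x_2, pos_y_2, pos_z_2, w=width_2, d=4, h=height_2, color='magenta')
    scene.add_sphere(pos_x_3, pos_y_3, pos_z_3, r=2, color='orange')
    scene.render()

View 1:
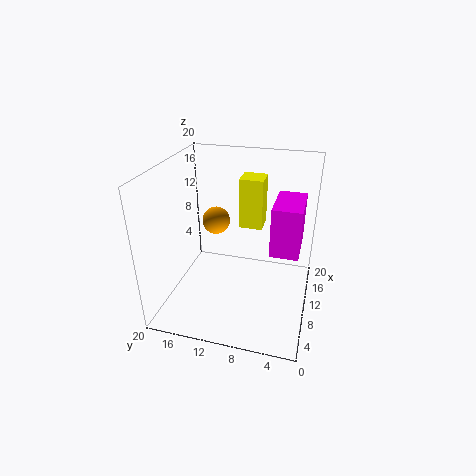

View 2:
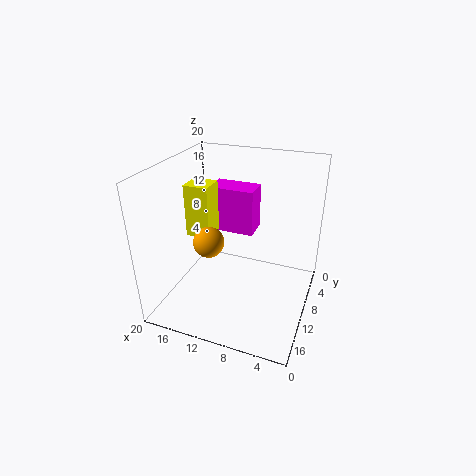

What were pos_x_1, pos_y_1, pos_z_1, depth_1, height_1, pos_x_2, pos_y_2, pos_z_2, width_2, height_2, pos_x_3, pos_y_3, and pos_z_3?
pos_x_1 = 14, pos_y_1 = 7.5, pos_z_1 = 9.5, depth_1 = 3.5, height_1 = 7.5, pos_x_2 = 9.5, pos_y_2 = 1.5, pos_z_2 = 8, width_2 = 7, height_2 = 7, pos_x_3 = 12.5, pos_y_3 = 14, pos_z_3 = 11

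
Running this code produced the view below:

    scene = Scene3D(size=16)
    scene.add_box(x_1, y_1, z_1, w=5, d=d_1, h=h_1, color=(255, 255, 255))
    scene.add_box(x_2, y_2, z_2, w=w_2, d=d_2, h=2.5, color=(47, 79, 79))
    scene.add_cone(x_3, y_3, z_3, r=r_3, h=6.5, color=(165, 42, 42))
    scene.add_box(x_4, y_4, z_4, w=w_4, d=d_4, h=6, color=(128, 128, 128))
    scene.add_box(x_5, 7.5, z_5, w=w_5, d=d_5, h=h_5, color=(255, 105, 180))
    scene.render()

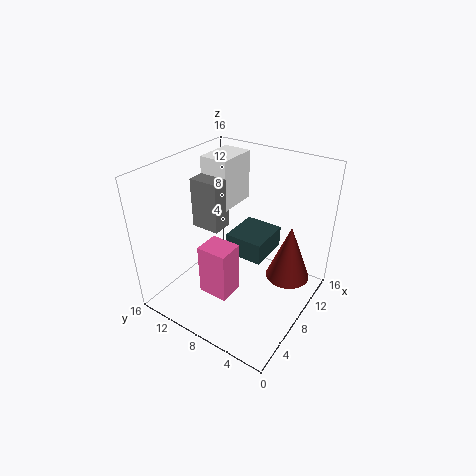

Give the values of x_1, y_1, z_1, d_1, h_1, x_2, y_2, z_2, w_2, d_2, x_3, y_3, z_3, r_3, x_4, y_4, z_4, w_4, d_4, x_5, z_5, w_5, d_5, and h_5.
x_1 = 10
y_1 = 11
z_1 = 9.5
d_1 = 3.5
h_1 = 6
x_2 = 8.5
y_2 = 5.5
z_2 = 5
w_2 = 5
d_2 = 4.5
x_3 = 11
y_3 = 3
z_3 = 3
r_3 = 2.5
x_4 = 8
y_4 = 11
z_4 = 7.5
w_4 = 2.5
d_4 = 3.5
x_5 = 4.5
z_5 = 1.5
w_5 = 3
d_5 = 3.5
h_5 = 6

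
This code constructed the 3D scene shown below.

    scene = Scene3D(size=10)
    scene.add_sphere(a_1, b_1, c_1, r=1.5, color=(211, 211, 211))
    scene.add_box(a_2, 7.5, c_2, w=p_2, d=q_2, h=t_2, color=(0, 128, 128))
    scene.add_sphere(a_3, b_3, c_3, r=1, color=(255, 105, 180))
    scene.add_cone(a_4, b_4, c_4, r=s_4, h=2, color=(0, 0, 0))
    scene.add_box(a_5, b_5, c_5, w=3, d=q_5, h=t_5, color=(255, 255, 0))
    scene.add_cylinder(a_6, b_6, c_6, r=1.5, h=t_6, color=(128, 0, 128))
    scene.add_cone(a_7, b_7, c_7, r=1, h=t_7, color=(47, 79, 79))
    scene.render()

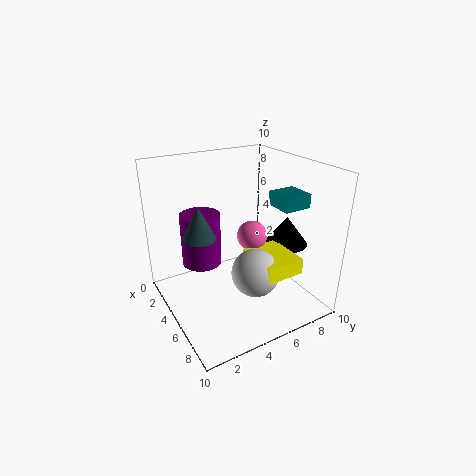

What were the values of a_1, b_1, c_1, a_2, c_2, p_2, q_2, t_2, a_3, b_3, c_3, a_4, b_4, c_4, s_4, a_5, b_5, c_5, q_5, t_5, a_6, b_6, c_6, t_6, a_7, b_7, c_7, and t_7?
a_1 = 8
b_1 = 4.5
c_1 = 4
a_2 = 5
c_2 = 7
p_2 = 2
q_2 = 2
t_2 = 1
a_3 = 6
b_3 = 5.5
c_3 = 5.5
a_4 = 6.5
b_4 = 8
c_4 = 4.5
s_4 = 1.5
a_5 = 6.5
b_5 = 4.5
c_5 = 4
q_5 = 2.5
t_5 = 1
a_6 = 2
b_6 = 3.5
c_6 = 2
t_6 = 4
a_7 = 6.5
b_7 = 1.5
c_7 = 6.5
t_7 = 2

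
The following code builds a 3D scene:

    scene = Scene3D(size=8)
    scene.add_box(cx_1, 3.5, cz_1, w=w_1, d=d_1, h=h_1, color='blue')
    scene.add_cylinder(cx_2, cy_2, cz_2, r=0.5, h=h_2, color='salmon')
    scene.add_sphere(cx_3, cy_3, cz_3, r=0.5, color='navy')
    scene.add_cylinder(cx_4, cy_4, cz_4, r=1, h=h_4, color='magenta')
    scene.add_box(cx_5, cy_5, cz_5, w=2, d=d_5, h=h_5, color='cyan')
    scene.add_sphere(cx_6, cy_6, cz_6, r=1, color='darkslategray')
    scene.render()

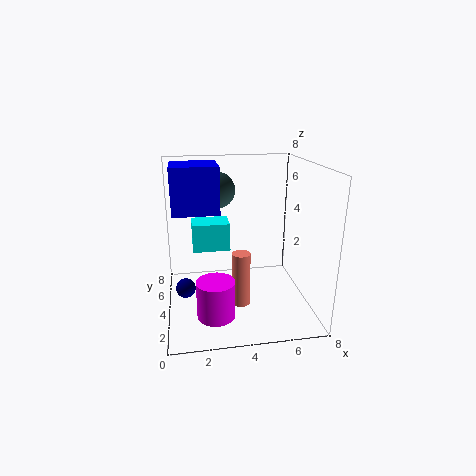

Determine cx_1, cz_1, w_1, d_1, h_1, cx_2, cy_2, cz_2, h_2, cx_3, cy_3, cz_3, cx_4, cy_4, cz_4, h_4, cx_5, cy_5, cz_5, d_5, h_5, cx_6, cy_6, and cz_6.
cx_1 = 0.5; cz_1 = 5.5; w_1 = 2.5; d_1 = 2.5; h_1 = 2.5; cx_2 = 4; cy_2 = 3; cz_2 = 0.5; h_2 = 3; cx_3 = 1; cy_3 = 2.5; cz_3 = 2; cx_4 = 2.5; cy_4 = 2; cz_4 = 0.5; h_4 = 2; cx_5 = 1.5; cy_5 = 3.5; cz_5 = 3.5; d_5 = 1.5; h_5 = 1.5; cx_6 = 3; cy_6 = 5; cz_6 = 6.5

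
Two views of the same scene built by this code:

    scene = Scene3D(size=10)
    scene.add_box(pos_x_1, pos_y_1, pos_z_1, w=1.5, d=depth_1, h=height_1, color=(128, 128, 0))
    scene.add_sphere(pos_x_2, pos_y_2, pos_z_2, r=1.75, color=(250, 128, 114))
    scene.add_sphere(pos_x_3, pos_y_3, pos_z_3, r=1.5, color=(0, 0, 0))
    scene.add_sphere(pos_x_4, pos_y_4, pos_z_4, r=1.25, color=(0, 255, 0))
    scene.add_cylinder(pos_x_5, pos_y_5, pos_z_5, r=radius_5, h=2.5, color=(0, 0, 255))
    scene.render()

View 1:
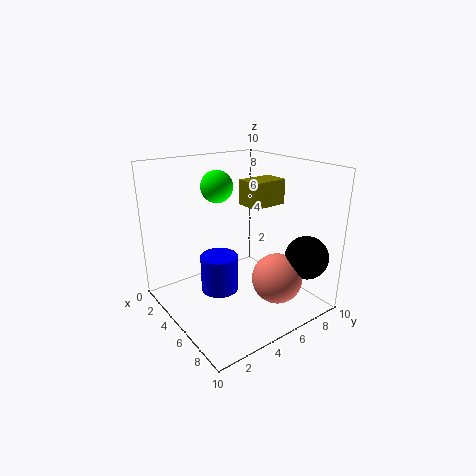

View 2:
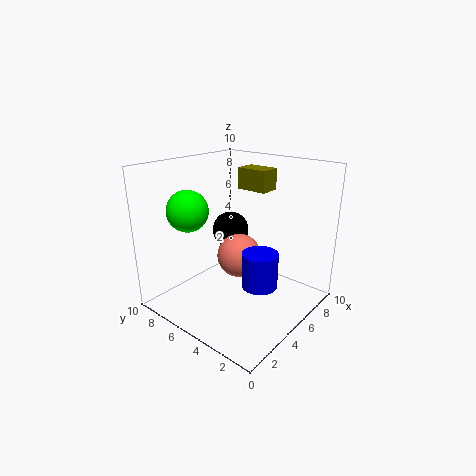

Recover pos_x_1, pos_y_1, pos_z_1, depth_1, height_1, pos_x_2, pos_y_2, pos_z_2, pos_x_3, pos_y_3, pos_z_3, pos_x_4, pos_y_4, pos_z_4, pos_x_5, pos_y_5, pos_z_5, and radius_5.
pos_x_1 = 6.5
pos_y_1 = 4
pos_z_1 = 8
depth_1 = 2.25
height_1 = 1.5
pos_x_2 = 7.25
pos_y_2 = 6.75
pos_z_2 = 2.25
pos_x_3 = 8.25
pos_y_3 = 8.5
pos_z_3 = 3.75
pos_x_4 = 1.25
pos_y_4 = 5.75
pos_z_4 = 7.75
pos_x_5 = 5.25
pos_y_5 = 3.25
pos_z_5 = 1.75
radius_5 = 1.25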